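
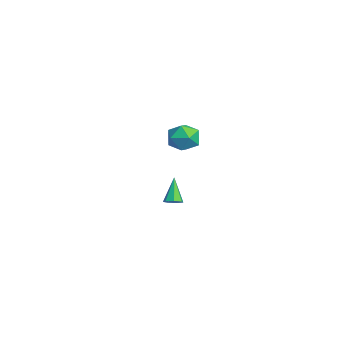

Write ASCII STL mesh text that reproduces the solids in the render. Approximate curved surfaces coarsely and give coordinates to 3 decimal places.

solid 
facet normal 0.537 -0.143 -0.831
outer loop
vertex -1.446 2.355 -3.349
vertex -1.892 2.413 -3.647
vertex -1.543 2.793 -3.487
endloop
endfacet
facet normal 0.630 0.357 0.690
outer loop
vertex -1.446 2.355 -3.349
vertex -1.543 2.793 -3.487
vertex -2.768 2.647 -2.293
endloop
endfacet
facet normal 0.537 -0.144 -0.831
outer loop
vertex -1.543 2.793 -3.487
vertex -1.892 2.413 -3.647
vertex -1.903 2.944 -3.746
endloop
endfacet
facet normal 0.179 0.938 0.298
outer loop
vertex -1.543 2.793 -3.487
vertex -1.903 2.944 -3.746
vertex -2.768 2.647 -2.293
endloop
endfacet
facet normal 0.539 -0.144 -0.830
outer loop
vertex -1.903 2.944 -3.746
vertex -1.892 2.413 -3.647
vertex -2.254 2.696 -3.931
endloop
endfacet
facet normal -0.522 0.842 -0.139
outer loop
vertex -1.903 2.944 -3.746
vertex -2.254 2.696 -3.931
vertex -2.768 2.647 -2.293
endloop
endfacet
facet normal 0.538 -0.144 -0.830
outer loop
vertex -2.254 2.696 -3.931
vertex -1.892 2.413 -3.647
vertex -2.333 2.235 -3.902
endloop
endfacet
facet normal -0.945 0.144 -0.292
outer loop
vertex -2.254 2.696 -3.931
vertex -2.333 2.235 -3.902
vertex -2.768 2.647 -2.293
endloop
endfacet
facet normal 0.538 -0.143 -0.831
outer loop
vertex -2.333 2.235 -3.902
vertex -1.892 2.413 -3.647
vertex -2.08 1.908 -3.682
endloop
endfacet
facet normal -0.774 -0.631 -0.048
outer loop
vertex -2.333 2.235 -3.902
vertex -2.08 1.908 -3.682
vertex -2.768 2.647 -2.293
endloop
endfacet
facet normal 0.539 -0.143 -0.830
outer loop
vertex -2.08 1.908 -3.682
vertex -1.892 2.413 -3.647
vertex -1.685 1.962 -3.435
endloop
endfacet
facet normal -0.135 -0.901 0.413
outer loop
vertex -2.08 1.908 -3.682
vertex -1.685 1.962 -3.435
vertex -2.768 2.647 -2.293
endloop
endfacet
facet normal 0.537 -0.144 -0.831
outer loop
vertex -1.685 1.962 -3.435
vertex -1.892 2.413 -3.647
vertex -1.446 2.355 -3.349
endloop
endfacet
facet normal 0.490 -0.460 0.741
outer loop
vertex -1.685 1.962 -3.435
vertex -1.446 2.355 -3.349
vertex -2.768 2.647 -2.293
endloop
endfacet
facet normal -0.493 -0.257 0.831
outer loop
vertex 2.891 2.019 4.098
vertex 3.065 1.127 3.925
vertex 3.659 1.624 4.431
endloop
endfacet
facet normal -0.193 0.386 0.902
outer loop
vertex 2.891 2.019 4.098
vertex 3.659 1.624 4.431
vertex 3.695 2.477 4.074
endloop
endfacet
facet normal -0.448 0.807 0.385
outer loop
vertex 2.891 2.019 4.098
vertex 3.695 2.477 4.074
vertex 3.124 2.507 3.346
endloop
endfacet
facet normal -0.906 0.424 -0.006
outer loop
vertex 2.891 2.019 4.098
vertex 3.124 2.507 3.346
vertex 2.734 1.672 3.254
endloop
endfacet
facet normal -0.934 -0.235 0.270
outer loop
vertex 2.891 2.019 4.098
vertex 2.734 1.672 3.254
vertex 3.065 1.127 3.925
endloop
endfacet
facet normal 0.509 0.314 0.801
outer loop
vertex 3.695 2.477 4.074
vertex 3.659 1.624 4.431
vertex 4.366 1.868 3.886
endloop
endfacet
facet normal 0.024 -0.727 0.686
outer loop
vertex 3.659 1.624 4.431
vertex 3.065 1.127 3.925
vertex 3.976 1.033 3.794
endloop
endfacet
facet normal -0.689 -0.691 -0.221
outer loop
vertex 3.065 1.127 3.925
vertex 2.734 1.672 3.254
vertex 3.405 1.063 3.066
endloop
endfacet
facet normal -0.644 0.374 -0.668
outer loop
vertex 2.734 1.672 3.254
vertex 3.124 2.507 3.346
vertex 3.441 1.916 2.709
endloop
endfacet
facet normal 0.098 0.995 -0.036
outer loop
vertex 3.124 2.507 3.346
vertex 3.695 2.477 4.074
vertex 4.035 2.413 3.215
endloop
endfacet
facet normal 0.906 -0.424 0.006
outer loop
vertex 4.209 1.521 3.042
vertex 4.366 1.868 3.886
vertex 3.976 1.033 3.794
endloop
endfacet
facet normal 0.448 -0.807 -0.385
outer loop
vertex 4.209 1.521 3.042
vertex 3.976 1.033 3.794
vertex 3.405 1.063 3.066
endloop
endfacet
facet normal 0.193 -0.386 -0.902
outer loop
vertex 4.209 1.521 3.042
vertex 3.405 1.063 3.066
vertex 3.441 1.916 2.709
endloop
endfacet
facet normal 0.493 0.257 -0.831
outer loop
vertex 4.209 1.521 3.042
vertex 3.441 1.916 2.709
vertex 4.035 2.413 3.215
endloop
endfacet
facet normal 0.934 0.235 -0.270
outer loop
vertex 4.209 1.521 3.042
vertex 4.035 2.413 3.215
vertex 4.366 1.868 3.886
endloop
endfacet
facet normal 0.644 -0.374 0.668
outer loop
vertex 3.976 1.033 3.794
vertex 4.366 1.868 3.886
vertex 3.659 1.624 4.431
endloop
endfacet
facet normal -0.098 -0.995 0.036
outer loop
vertex 3.405 1.063 3.066
vertex 3.976 1.033 3.794
vertex 3.065 1.127 3.925
endloop
endfacet
facet normal -0.509 -0.314 -0.801
outer loop
vertex 3.441 1.916 2.709
vertex 3.405 1.063 3.066
vertex 2.734 1.672 3.254
endloop
endfacet
facet normal -0.024 0.727 -0.686
outer loop
vertex 4.035 2.413 3.215
vertex 3.441 1.916 2.709
vertex 3.124 2.507 3.346
endloop
endfacet
facet normal 0.689 0.691 0.221
outer loop
vertex 4.366 1.868 3.886
vertex 4.035 2.413 3.215
vertex 3.695 2.477 4.074
endloop
endfacet

endsolid


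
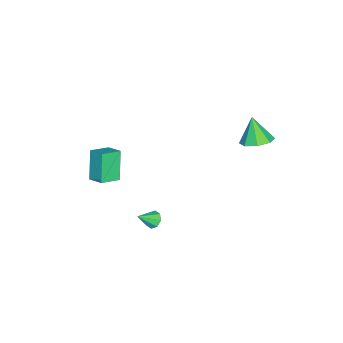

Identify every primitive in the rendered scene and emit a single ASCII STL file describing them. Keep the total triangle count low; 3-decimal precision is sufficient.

solid 
facet normal -0.567 0.510 -0.647
outer loop
vertex 3.464 -0.94 -0.946
vertex 3.279 -0.642 -0.549
vertex 3.689 -0.609 -0.882
endloop
endfacet
facet normal 0.781 -0.446 -0.438
outer loop
vertex 3.464 -0.94 -0.946
vertex 3.689 -0.609 -0.882
vertex 3.941 -1.238 0.209
endloop
endfacet
facet normal -0.567 0.510 -0.647
outer loop
vertex 3.689 -0.609 -0.882
vertex 3.279 -0.642 -0.549
vertex 3.674 -0.297 -0.623
endloop
endfacet
facet normal 0.978 0.159 -0.134
outer loop
vertex 3.689 -0.609 -0.882
vertex 3.674 -0.297 -0.623
vertex 3.941 -1.238 0.209
endloop
endfacet
facet normal -0.566 0.508 -0.650
outer loop
vertex 3.674 -0.297 -0.623
vertex 3.279 -0.642 -0.549
vertex 3.426 -0.187 -0.321
endloop
endfacet
facet normal 0.730 0.557 0.396
outer loop
vertex 3.674 -0.297 -0.623
vertex 3.426 -0.187 -0.321
vertex 3.941 -1.238 0.209
endloop
endfacet
facet normal -0.568 0.508 -0.647
outer loop
vertex 3.426 -0.187 -0.321
vertex 3.279 -0.642 -0.549
vertex 3.093 -0.344 -0.152
endloop
endfacet
facet normal 0.184 0.513 0.839
outer loop
vertex 3.426 -0.187 -0.321
vertex 3.093 -0.344 -0.152
vertex 3.941 -1.238 0.209
endloop
endfacet
facet normal -0.567 0.509 -0.648
outer loop
vertex 3.093 -0.344 -0.152
vertex 3.279 -0.642 -0.549
vertex 2.868 -0.676 -0.216
endloop
endfacet
facet normal -0.344 0.052 0.938
outer loop
vertex 3.093 -0.344 -0.152
vertex 2.868 -0.676 -0.216
vertex 3.941 -1.238 0.209
endloop
endfacet
facet normal -0.567 0.510 -0.647
outer loop
vertex 2.868 -0.676 -0.216
vertex 3.279 -0.642 -0.549
vertex 2.883 -0.988 -0.475
endloop
endfacet
facet normal -0.541 -0.553 0.634
outer loop
vertex 2.868 -0.676 -0.216
vertex 2.883 -0.988 -0.475
vertex 3.941 -1.238 0.209
endloop
endfacet
facet normal -0.566 0.509 -0.648
outer loop
vertex 2.883 -0.988 -0.475
vertex 3.279 -0.642 -0.549
vertex 3.131 -1.097 -0.777
endloop
endfacet
facet normal -0.292 -0.951 0.104
outer loop
vertex 2.883 -0.988 -0.475
vertex 3.131 -1.097 -0.777
vertex 3.941 -1.238 0.209
endloop
endfacet
facet normal -0.568 0.509 -0.647
outer loop
vertex 3.131 -1.097 -0.777
vertex 3.279 -0.642 -0.549
vertex 3.464 -0.94 -0.946
endloop
endfacet
facet normal 0.255 -0.906 -0.339
outer loop
vertex 3.131 -1.097 -0.777
vertex 3.464 -0.94 -0.946
vertex 3.941 -1.238 0.209
endloop
endfacet
facet normal 0.355 0.300 -0.886
outer loop
vertex -2.134 2.493 1.346
vertex -2.947 2.93 1.168
vertex -2.136 3.175 1.576
endloop
endfacet
facet normal 0.640 -0.244 0.729
outer loop
vertex -2.134 2.493 1.346
vertex -2.136 3.175 1.576
vertex -3.493 2.47 2.532
endloop
endfacet
facet normal 0.356 0.298 -0.886
outer loop
vertex -2.136 3.175 1.576
vertex -2.947 2.93 1.168
vertex -2.613 3.714 1.566
endloop
endfacet
facet normal 0.399 0.369 0.839
outer loop
vertex -2.136 3.175 1.576
vertex -2.613 3.714 1.566
vertex -3.493 2.47 2.532
endloop
endfacet
facet normal 0.355 0.299 -0.886
outer loop
vertex -2.613 3.714 1.566
vertex -2.947 2.93 1.168
vertex -3.286 3.793 1.323
endloop
endfacet
facet normal -0.178 0.679 0.712
outer loop
vertex -2.613 3.714 1.566
vertex -3.286 3.793 1.323
vertex -3.493 2.47 2.532
endloop
endfacet
facet normal 0.354 0.298 -0.886
outer loop
vertex -3.286 3.793 1.323
vertex -2.947 2.93 1.168
vertex -3.76 3.367 0.99
endloop
endfacet
facet normal -0.752 0.505 0.424
outer loop
vertex -3.286 3.793 1.323
vertex -3.76 3.367 0.99
vertex -3.493 2.47 2.532
endloop
endfacet
facet normal 0.355 0.300 -0.885
outer loop
vertex -3.76 3.367 0.99
vertex -2.947 2.93 1.168
vertex -3.757 2.685 0.76
endloop
endfacet
facet normal -0.989 -0.052 0.141
outer loop
vertex -3.76 3.367 0.99
vertex -3.757 2.685 0.76
vertex -3.493 2.47 2.532
endloop
endfacet
facet normal 0.356 0.299 -0.886
outer loop
vertex -3.757 2.685 0.76
vertex -2.947 2.93 1.168
vertex -3.28 2.147 0.77
endloop
endfacet
facet normal -0.748 -0.663 0.031
outer loop
vertex -3.757 2.685 0.76
vertex -3.28 2.147 0.77
vertex -3.493 2.47 2.532
endloop
endfacet
facet normal 0.356 0.299 -0.886
outer loop
vertex -3.28 2.147 0.77
vertex -2.947 2.93 1.168
vertex -2.608 2.067 1.013
endloop
endfacet
facet normal -0.173 -0.972 0.157
outer loop
vertex -3.28 2.147 0.77
vertex -2.608 2.067 1.013
vertex -3.493 2.47 2.532
endloop
endfacet
facet normal 0.354 0.298 -0.886
outer loop
vertex -2.608 2.067 1.013
vertex -2.947 2.93 1.168
vertex -2.134 2.493 1.346
endloop
endfacet
facet normal 0.404 -0.798 0.447
outer loop
vertex -2.608 2.067 1.013
vertex -2.134 2.493 1.346
vertex -3.493 2.47 2.532
endloop
endfacet
facet normal -0.490 -0.136 0.861
outer loop
vertex 1.06 -4.746 1.799
vertex 1.495 -3.94 2.174
vertex 0.172 -4.081 1.398
endloop
endfacet
facet normal -0.439 -0.815 -0.378
outer loop
vertex 1.045 -3.84 -0.134
vertex 1.06 -4.746 1.799
vertex 0.172 -4.081 1.398
endloop
endfacet
facet normal -0.490 -0.136 0.861
outer loop
vertex 0.172 -4.081 1.398
vertex 1.495 -3.94 2.174
vertex 0.607 -3.274 1.773
endloop
endfacet
facet normal -0.753 0.564 -0.340
outer loop
vertex 0.607 -3.274 1.773
vertex 1.045 -3.84 -0.134
vertex 0.172 -4.081 1.398
endloop
endfacet
facet normal 0.752 -0.564 0.340
outer loop
vertex 1.06 -4.746 1.799
vertex 2.368 -3.699 0.642
vertex 1.495 -3.94 2.174
endloop
endfacet
facet normal -0.440 -0.814 -0.378
outer loop
vertex 1.933 -4.506 0.267
vertex 1.06 -4.746 1.799
vertex 1.045 -3.84 -0.134
endloop
endfacet
facet normal 0.752 -0.564 0.340
outer loop
vertex 1.933 -4.506 0.267
vertex 2.368 -3.699 0.642
vertex 1.06 -4.746 1.799
endloop
endfacet
facet normal 0.440 0.814 0.379
outer loop
vertex 1.495 -3.94 2.174
vertex 2.368 -3.699 0.642
vertex 0.607 -3.274 1.773
endloop
endfacet
facet normal -0.752 0.564 -0.340
outer loop
vertex 1.48 -3.034 0.241
vertex 1.045 -3.84 -0.134
vertex 0.607 -3.274 1.773
endloop
endfacet
facet normal 0.439 0.815 0.378
outer loop
vertex 0.607 -3.274 1.773
vertex 2.368 -3.699 0.642
vertex 1.48 -3.034 0.241
endloop
endfacet
facet normal 0.491 0.136 -0.861
outer loop
vertex 1.48 -3.034 0.241
vertex 1.933 -4.506 0.267
vertex 1.045 -3.84 -0.134
endloop
endfacet
facet normal 0.490 0.136 -0.861
outer loop
vertex 2.368 -3.699 0.642
vertex 1.933 -4.506 0.267
vertex 1.48 -3.034 0.241
endloop
endfacet

endsolid


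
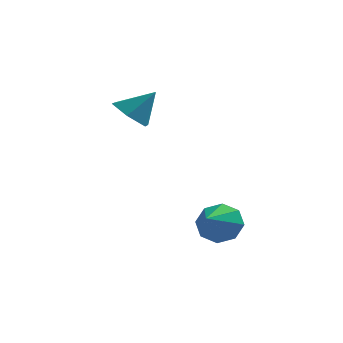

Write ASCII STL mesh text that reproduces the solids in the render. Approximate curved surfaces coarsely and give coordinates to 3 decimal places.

solid 
facet normal 0.175 0.866 -0.469
outer loop
vertex 0.339 1.003 -1.403
vertex -0.217 0.84 -1.911
vertex -0.188 1.202 -1.232
endloop
endfacet
facet normal 0.287 -0.060 0.956
outer loop
vertex 0.339 1.003 -1.403
vertex -0.188 1.202 -1.232
vertex -0.463 -0.38 -1.249
endloop
endfacet
facet normal 0.176 0.866 -0.469
outer loop
vertex -0.188 1.202 -1.232
vertex -0.217 0.84 -1.911
vertex -0.732 1.19 -1.458
endloop
endfacet
facet normal -0.384 0.057 0.922
outer loop
vertex -0.188 1.202 -1.232
vertex -0.732 1.19 -1.458
vertex -0.463 -0.38 -1.249
endloop
endfacet
facet normal 0.175 0.865 -0.470
outer loop
vertex -0.732 1.19 -1.458
vertex -0.217 0.84 -1.911
vertex -0.974 0.972 -1.95
endloop
endfacet
facet normal -0.878 -0.088 0.471
outer loop
vertex -0.732 1.19 -1.458
vertex -0.974 0.972 -1.95
vertex -0.463 -0.38 -1.249
endloop
endfacet
facet normal 0.175 0.865 -0.470
outer loop
vertex -0.974 0.972 -1.95
vertex -0.217 0.84 -1.911
vertex -0.772 0.677 -2.418
endloop
endfacet
facet normal -0.903 -0.409 -0.132
outer loop
vertex -0.974 0.972 -1.95
vertex -0.772 0.677 -2.418
vertex -0.463 -0.38 -1.249
endloop
endfacet
facet normal 0.174 0.866 -0.469
outer loop
vertex -0.772 0.677 -2.418
vertex -0.217 0.84 -1.911
vertex -0.245 0.478 -2.59
endloop
endfacet
facet normal -0.446 -0.719 -0.533
outer loop
vertex -0.772 0.677 -2.418
vertex -0.245 0.478 -2.59
vertex -0.463 -0.38 -1.249
endloop
endfacet
facet normal 0.175 0.866 -0.469
outer loop
vertex -0.245 0.478 -2.59
vertex -0.217 0.84 -1.911
vertex 0.299 0.491 -2.363
endloop
endfacet
facet normal 0.228 -0.837 -0.498
outer loop
vertex -0.245 0.478 -2.59
vertex 0.299 0.491 -2.363
vertex -0.463 -0.38 -1.249
endloop
endfacet
facet normal 0.175 0.866 -0.469
outer loop
vertex 0.299 0.491 -2.363
vertex -0.217 0.84 -1.911
vertex 0.541 0.708 -1.872
endloop
endfacet
facet normal 0.720 -0.692 -0.049
outer loop
vertex 0.299 0.491 -2.363
vertex 0.541 0.708 -1.872
vertex -0.463 -0.38 -1.249
endloop
endfacet
facet normal 0.175 0.866 -0.469
outer loop
vertex 0.541 0.708 -1.872
vertex -0.217 0.84 -1.911
vertex 0.339 1.003 -1.403
endloop
endfacet
facet normal 0.745 -0.371 0.554
outer loop
vertex 0.541 0.708 -1.872
vertex 0.339 1.003 -1.403
vertex -0.463 -0.38 -1.249
endloop
endfacet
facet normal -0.632 -0.213 -0.745
outer loop
vertex -2.883 3.708 1.08
vertex -3.396 3.39 1.606
vertex -3.441 4.168 1.422
endloop
endfacet
facet normal 0.606 0.792 -0.077
outer loop
vertex -2.883 3.708 1.08
vertex -3.441 4.168 1.422
vertex -2.624 3.65 2.514
endloop
endfacet
facet normal -0.632 -0.213 -0.745
outer loop
vertex -3.441 4.168 1.422
vertex -3.396 3.39 1.606
vertex -3.954 3.85 1.948
endloop
endfacet
facet normal -0.067 0.881 0.468
outer loop
vertex -3.441 4.168 1.422
vertex -3.954 3.85 1.948
vertex -2.624 3.65 2.514
endloop
endfacet
facet normal -0.632 -0.213 -0.745
outer loop
vertex -3.954 3.85 1.948
vertex -3.396 3.39 1.606
vertex -3.908 3.072 2.131
endloop
endfacet
facet normal -0.359 0.193 0.913
outer loop
vertex -3.954 3.85 1.948
vertex -3.908 3.072 2.131
vertex -2.624 3.65 2.514
endloop
endfacet
facet normal -0.632 -0.213 -0.745
outer loop
vertex -3.908 3.072 2.131
vertex -3.396 3.39 1.606
vertex -3.35 2.613 1.789
endloop
endfacet
facet normal 0.020 -0.582 0.813
outer loop
vertex -3.908 3.072 2.131
vertex -3.35 2.613 1.789
vertex -2.624 3.65 2.514
endloop
endfacet
facet normal -0.633 -0.213 -0.745
outer loop
vertex -3.35 2.613 1.789
vertex -3.396 3.39 1.606
vertex -2.838 2.931 1.263
endloop
endfacet
facet normal 0.692 -0.671 0.267
outer loop
vertex -3.35 2.613 1.789
vertex -2.838 2.931 1.263
vertex -2.624 3.65 2.514
endloop
endfacet
facet normal -0.632 -0.212 -0.745
outer loop
vertex -2.838 2.931 1.263
vertex -3.396 3.39 1.606
vertex -2.883 3.708 1.08
endloop
endfacet
facet normal 0.984 0.015 -0.177
outer loop
vertex -2.838 2.931 1.263
vertex -2.883 3.708 1.08
vertex -2.624 3.65 2.514
endloop
endfacet

endsolid


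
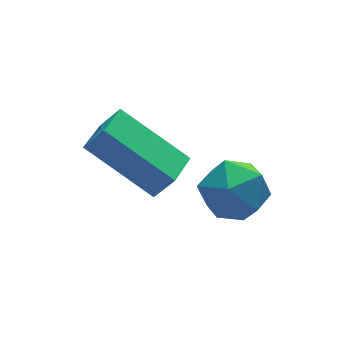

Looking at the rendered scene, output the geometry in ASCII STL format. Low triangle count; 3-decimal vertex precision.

solid 
facet normal -0.545 0.636 0.547
outer loop
vertex 1.522 -0.857 1.825
vertex 2.256 -0.142 1.725
vertex 1.111 -0.544 1.052
endloop
endfacet
facet normal -0.713 -0.694 0.098
outer loop
vertex 2.304 -1.938 -0.145
vertex 1.522 -0.857 1.825
vertex 1.111 -0.544 1.052
endloop
endfacet
facet normal -0.544 0.637 0.546
outer loop
vertex 1.111 -0.544 1.052
vertex 2.256 -0.142 1.725
vertex 1.846 0.171 0.951
endloop
endfacet
facet normal -0.442 0.336 -0.832
outer loop
vertex 1.846 0.171 0.951
vertex 2.304 -1.938 -0.145
vertex 1.111 -0.544 1.052
endloop
endfacet
facet normal 0.441 -0.337 0.832
outer loop
vertex 1.522 -0.857 1.825
vertex 3.449 -1.536 0.528
vertex 2.256 -0.142 1.725
endloop
endfacet
facet normal -0.714 -0.694 0.097
outer loop
vertex 2.714 -2.251 0.629
vertex 1.522 -0.857 1.825
vertex 2.304 -1.938 -0.145
endloop
endfacet
facet normal 0.441 -0.336 0.832
outer loop
vertex 2.714 -2.251 0.629
vertex 3.449 -1.536 0.528
vertex 1.522 -0.857 1.825
endloop
endfacet
facet normal 0.713 0.694 -0.097
outer loop
vertex 2.256 -0.142 1.725
vertex 3.449 -1.536 0.528
vertex 1.846 0.171 0.951
endloop
endfacet
facet normal -0.441 0.337 -0.832
outer loop
vertex 3.038 -1.223 -0.245
vertex 2.304 -1.938 -0.145
vertex 1.846 0.171 0.951
endloop
endfacet
facet normal 0.713 0.694 -0.098
outer loop
vertex 1.846 0.171 0.951
vertex 3.449 -1.536 0.528
vertex 3.038 -1.223 -0.245
endloop
endfacet
facet normal 0.545 -0.636 -0.546
outer loop
vertex 3.038 -1.223 -0.245
vertex 2.714 -2.251 0.629
vertex 2.304 -1.938 -0.145
endloop
endfacet
facet normal 0.544 -0.636 -0.547
outer loop
vertex 3.449 -1.536 0.528
vertex 2.714 -2.251 0.629
vertex 3.038 -1.223 -0.245
endloop
endfacet
facet normal -0.471 0.737 0.485
outer loop
vertex 3.804 -1.972 0.286
vertex 3.116 -2.593 0.562
vertex 3.897 -2.459 1.116
endloop
endfacet
facet normal 0.233 0.850 0.473
outer loop
vertex 3.804 -1.972 0.286
vertex 3.897 -2.459 1.116
vertex 4.661 -2.345 0.534
endloop
endfacet
facet normal 0.441 0.873 -0.210
outer loop
vertex 3.804 -1.972 0.286
vertex 4.661 -2.345 0.534
vertex 4.352 -2.409 -0.38
endloop
endfacet
facet normal -0.135 0.774 -0.619
outer loop
vertex 3.804 -1.972 0.286
vertex 4.352 -2.409 -0.38
vertex 3.397 -2.562 -0.363
endloop
endfacet
facet normal -0.699 0.690 -0.189
outer loop
vertex 3.804 -1.972 0.286
vertex 3.397 -2.562 -0.363
vertex 3.116 -2.593 0.562
endloop
endfacet
facet normal 0.552 0.291 0.782
outer loop
vertex 4.661 -2.345 0.534
vertex 3.897 -2.459 1.116
vertex 4.503 -3.198 0.963
endloop
endfacet
facet normal -0.587 0.108 0.802
outer loop
vertex 3.897 -2.459 1.116
vertex 3.116 -2.593 0.562
vertex 3.548 -3.351 0.98
endloop
endfacet
facet normal -0.957 0.032 -0.290
outer loop
vertex 3.116 -2.593 0.562
vertex 3.397 -2.562 -0.363
vertex 3.239 -3.415 0.066
endloop
endfacet
facet normal -0.044 0.168 -0.985
outer loop
vertex 3.397 -2.562 -0.363
vertex 4.352 -2.409 -0.38
vertex 4.003 -3.301 -0.516
endloop
endfacet
facet normal 0.888 0.328 -0.323
outer loop
vertex 4.352 -2.409 -0.38
vertex 4.661 -2.345 0.534
vertex 4.784 -3.167 0.038
endloop
endfacet
facet normal 0.135 -0.774 0.619
outer loop
vertex 4.096 -3.788 0.314
vertex 4.503 -3.198 0.963
vertex 3.548 -3.351 0.98
endloop
endfacet
facet normal -0.441 -0.873 0.210
outer loop
vertex 4.096 -3.788 0.314
vertex 3.548 -3.351 0.98
vertex 3.239 -3.415 0.066
endloop
endfacet
facet normal -0.233 -0.850 -0.473
outer loop
vertex 4.096 -3.788 0.314
vertex 3.239 -3.415 0.066
vertex 4.003 -3.301 -0.516
endloop
endfacet
facet normal 0.471 -0.737 -0.485
outer loop
vertex 4.096 -3.788 0.314
vertex 4.003 -3.301 -0.516
vertex 4.784 -3.167 0.038
endloop
endfacet
facet normal 0.699 -0.690 0.189
outer loop
vertex 4.096 -3.788 0.314
vertex 4.784 -3.167 0.038
vertex 4.503 -3.198 0.963
endloop
endfacet
facet normal 0.044 -0.168 0.985
outer loop
vertex 3.548 -3.351 0.98
vertex 4.503 -3.198 0.963
vertex 3.897 -2.459 1.116
endloop
endfacet
facet normal -0.888 -0.328 0.323
outer loop
vertex 3.239 -3.415 0.066
vertex 3.548 -3.351 0.98
vertex 3.116 -2.593 0.562
endloop
endfacet
facet normal -0.552 -0.291 -0.782
outer loop
vertex 4.003 -3.301 -0.516
vertex 3.239 -3.415 0.066
vertex 3.397 -2.562 -0.363
endloop
endfacet
facet normal 0.587 -0.108 -0.802
outer loop
vertex 4.784 -3.167 0.038
vertex 4.003 -3.301 -0.516
vertex 4.352 -2.409 -0.38
endloop
endfacet
facet normal 0.957 -0.032 0.290
outer loop
vertex 4.503 -3.198 0.963
vertex 4.784 -3.167 0.038
vertex 4.661 -2.345 0.534
endloop
endfacet

endsolid


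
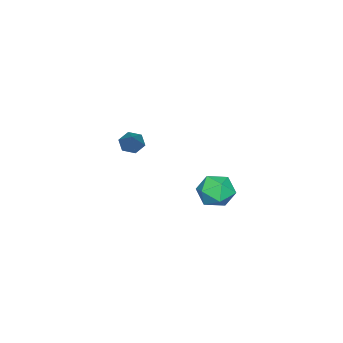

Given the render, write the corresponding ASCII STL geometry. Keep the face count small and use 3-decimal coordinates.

solid 
facet normal -0.673 -0.389 -0.629
outer loop
vertex 1.952 1.095 2.101
vertex 1.509 1.333 2.428
vertex 1.75 1.646 1.976
endloop
endfacet
facet normal 0.798 0.161 -0.580
outer loop
vertex 1.952 1.095 2.101
vertex 1.75 1.646 1.976
vertex 2.951 2.167 3.772
endloop
endfacet
facet normal -0.673 -0.389 -0.629
outer loop
vertex 1.75 1.646 1.976
vertex 1.509 1.333 2.428
vertex 1.307 1.884 2.303
endloop
endfacet
facet normal 0.195 0.900 -0.391
outer loop
vertex 1.75 1.646 1.976
vertex 1.307 1.884 2.303
vertex 2.951 2.167 3.772
endloop
endfacet
facet normal -0.674 -0.389 -0.628
outer loop
vertex 1.307 1.884 2.303
vertex 1.509 1.333 2.428
vertex 1.066 1.572 2.755
endloop
endfacet
facet normal -0.444 0.830 0.337
outer loop
vertex 1.307 1.884 2.303
vertex 1.066 1.572 2.755
vertex 2.951 2.167 3.772
endloop
endfacet
facet normal -0.674 -0.389 -0.628
outer loop
vertex 1.066 1.572 2.755
vertex 1.509 1.333 2.428
vertex 1.268 1.021 2.88
endloop
endfacet
facet normal -0.480 0.023 0.877
outer loop
vertex 1.066 1.572 2.755
vertex 1.268 1.021 2.88
vertex 2.951 2.167 3.772
endloop
endfacet
facet normal -0.674 -0.389 -0.628
outer loop
vertex 1.268 1.021 2.88
vertex 1.509 1.333 2.428
vertex 1.711 0.782 2.553
endloop
endfacet
facet normal 0.122 -0.715 0.688
outer loop
vertex 1.268 1.021 2.88
vertex 1.711 0.782 2.553
vertex 2.951 2.167 3.772
endloop
endfacet
facet normal -0.673 -0.389 -0.629
outer loop
vertex 1.711 0.782 2.553
vertex 1.509 1.333 2.428
vertex 1.952 1.095 2.101
endloop
endfacet
facet normal 0.762 -0.646 -0.041
outer loop
vertex 1.711 0.782 2.553
vertex 1.952 1.095 2.101
vertex 2.951 2.167 3.772
endloop
endfacet
facet normal -0.983 0.000 0.185
outer loop
vertex -4.101 3.355 -3.202
vertex -4.01 2.461 -2.719
vertex -3.912 3.333 -2.2
endloop
endfacet
facet normal -0.730 0.666 0.152
outer loop
vertex -4.101 3.355 -3.202
vertex -3.912 3.333 -2.2
vertex -3.425 4.003 -2.796
endloop
endfacet
facet normal -0.432 0.757 -0.490
outer loop
vertex -4.101 3.355 -3.202
vertex -3.425 4.003 -2.796
vertex -3.222 3.544 -3.684
endloop
endfacet
facet normal -0.500 0.148 -0.853
outer loop
vertex -4.101 3.355 -3.202
vertex -3.222 3.544 -3.684
vertex -3.584 2.591 -3.637
endloop
endfacet
facet normal -0.841 -0.321 -0.436
outer loop
vertex -4.101 3.355 -3.202
vertex -3.584 2.591 -3.637
vertex -4.01 2.461 -2.719
endloop
endfacet
facet normal -0.218 0.732 0.645
outer loop
vertex -3.425 4.003 -2.796
vertex -3.912 3.333 -2.2
vertex -2.916 3.509 -2.063
endloop
endfacet
facet normal -0.626 -0.346 0.699
outer loop
vertex -3.912 3.333 -2.2
vertex -4.01 2.461 -2.719
vertex -3.278 2.556 -2.016
endloop
endfacet
facet normal -0.397 -0.865 -0.307
outer loop
vertex -4.01 2.461 -2.719
vertex -3.584 2.591 -3.637
vertex -3.075 2.097 -2.904
endloop
endfacet
facet normal 0.154 -0.107 -0.982
outer loop
vertex -3.584 2.591 -3.637
vertex -3.222 3.544 -3.684
vertex -2.588 2.767 -3.5
endloop
endfacet
facet normal 0.265 0.880 -0.394
outer loop
vertex -3.222 3.544 -3.684
vertex -3.425 4.003 -2.796
vertex -2.49 3.639 -2.981
endloop
endfacet
facet normal 0.500 -0.148 0.853
outer loop
vertex -2.399 2.745 -2.498
vertex -2.916 3.509 -2.063
vertex -3.278 2.556 -2.016
endloop
endfacet
facet normal 0.432 -0.757 0.490
outer loop
vertex -2.399 2.745 -2.498
vertex -3.278 2.556 -2.016
vertex -3.075 2.097 -2.904
endloop
endfacet
facet normal 0.730 -0.666 -0.152
outer loop
vertex -2.399 2.745 -2.498
vertex -3.075 2.097 -2.904
vertex -2.588 2.767 -3.5
endloop
endfacet
facet normal 0.983 -0.000 -0.185
outer loop
vertex -2.399 2.745 -2.498
vertex -2.588 2.767 -3.5
vertex -2.49 3.639 -2.981
endloop
endfacet
facet normal 0.841 0.321 0.436
outer loop
vertex -2.399 2.745 -2.498
vertex -2.49 3.639 -2.981
vertex -2.916 3.509 -2.063
endloop
endfacet
facet normal -0.154 0.107 0.982
outer loop
vertex -3.278 2.556 -2.016
vertex -2.916 3.509 -2.063
vertex -3.912 3.333 -2.2
endloop
endfacet
facet normal -0.265 -0.880 0.394
outer loop
vertex -3.075 2.097 -2.904
vertex -3.278 2.556 -2.016
vertex -4.01 2.461 -2.719
endloop
endfacet
facet normal 0.218 -0.732 -0.645
outer loop
vertex -2.588 2.767 -3.5
vertex -3.075 2.097 -2.904
vertex -3.584 2.591 -3.637
endloop
endfacet
facet normal 0.626 0.346 -0.699
outer loop
vertex -2.49 3.639 -2.981
vertex -2.588 2.767 -3.5
vertex -3.222 3.544 -3.684
endloop
endfacet
facet normal 0.397 0.865 0.307
outer loop
vertex -2.916 3.509 -2.063
vertex -2.49 3.639 -2.981
vertex -3.425 4.003 -2.796
endloop
endfacet

endsolid


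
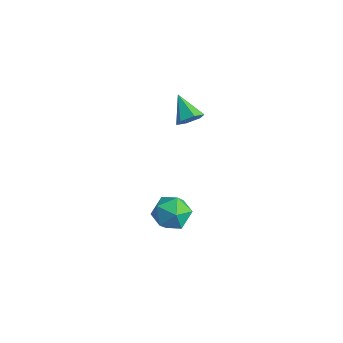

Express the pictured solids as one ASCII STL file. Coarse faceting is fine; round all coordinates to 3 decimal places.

solid 
facet normal 0.142 0.827 0.544
outer loop
vertex 0.928 3.563 -2.199
vertex 1.158 3.133 -1.605
vertex 1.67 3.383 -2.119
endloop
endfacet
facet normal 0.248 0.957 -0.149
outer loop
vertex 0.928 3.563 -2.199
vertex 1.67 3.383 -2.119
vertex 1.342 3.36 -2.813
endloop
endfacet
facet normal -0.353 0.791 -0.499
outer loop
vertex 0.928 3.563 -2.199
vertex 1.342 3.36 -2.813
vertex 0.626 3.095 -2.727
endloop
endfacet
facet normal -0.829 0.559 -0.021
outer loop
vertex 0.928 3.563 -2.199
vertex 0.626 3.095 -2.727
vertex 0.513 2.955 -1.981
endloop
endfacet
facet normal -0.524 0.581 0.623
outer loop
vertex 0.928 3.563 -2.199
vertex 0.513 2.955 -1.981
vertex 1.158 3.133 -1.605
endloop
endfacet
facet normal 0.764 0.522 -0.379
outer loop
vertex 1.342 3.36 -2.813
vertex 1.67 3.383 -2.119
vertex 1.827 2.805 -2.599
endloop
endfacet
facet normal 0.593 0.311 0.742
outer loop
vertex 1.67 3.383 -2.119
vertex 1.158 3.133 -1.605
vertex 1.714 2.665 -1.853
endloop
endfacet
facet normal -0.484 -0.087 0.871
outer loop
vertex 1.158 3.133 -1.605
vertex 0.513 2.955 -1.981
vertex 0.998 2.4 -1.767
endloop
endfacet
facet normal -0.977 -0.123 -0.171
outer loop
vertex 0.513 2.955 -1.981
vertex 0.626 3.095 -2.727
vertex 0.67 2.377 -2.461
endloop
endfacet
facet normal -0.208 0.254 -0.945
outer loop
vertex 0.626 3.095 -2.727
vertex 1.342 3.36 -2.813
vertex 1.182 2.627 -2.975
endloop
endfacet
facet normal 0.829 -0.559 0.021
outer loop
vertex 1.412 2.197 -2.381
vertex 1.827 2.805 -2.599
vertex 1.714 2.665 -1.853
endloop
endfacet
facet normal 0.353 -0.791 0.499
outer loop
vertex 1.412 2.197 -2.381
vertex 1.714 2.665 -1.853
vertex 0.998 2.4 -1.767
endloop
endfacet
facet normal -0.248 -0.957 0.149
outer loop
vertex 1.412 2.197 -2.381
vertex 0.998 2.4 -1.767
vertex 0.67 2.377 -2.461
endloop
endfacet
facet normal -0.142 -0.827 -0.544
outer loop
vertex 1.412 2.197 -2.381
vertex 0.67 2.377 -2.461
vertex 1.182 2.627 -2.975
endloop
endfacet
facet normal 0.524 -0.581 -0.623
outer loop
vertex 1.412 2.197 -2.381
vertex 1.182 2.627 -2.975
vertex 1.827 2.805 -2.599
endloop
endfacet
facet normal 0.977 0.123 0.171
outer loop
vertex 1.714 2.665 -1.853
vertex 1.827 2.805 -2.599
vertex 1.67 3.383 -2.119
endloop
endfacet
facet normal 0.208 -0.254 0.945
outer loop
vertex 0.998 2.4 -1.767
vertex 1.714 2.665 -1.853
vertex 1.158 3.133 -1.605
endloop
endfacet
facet normal -0.764 -0.522 0.379
outer loop
vertex 0.67 2.377 -2.461
vertex 0.998 2.4 -1.767
vertex 0.513 2.955 -1.981
endloop
endfacet
facet normal -0.593 -0.311 -0.742
outer loop
vertex 1.182 2.627 -2.975
vertex 0.67 2.377 -2.461
vertex 0.626 3.095 -2.727
endloop
endfacet
facet normal 0.484 0.087 -0.871
outer loop
vertex 1.827 2.805 -2.599
vertex 1.182 2.627 -2.975
vertex 1.342 3.36 -2.813
endloop
endfacet
facet normal 0.813 -0.145 -0.564
outer loop
vertex 1.157 3.834 2.413
vertex 0.873 3.881 1.992
vertex 1.091 4.293 2.2
endloop
endfacet
facet normal 0.222 0.437 0.872
outer loop
vertex 1.157 3.834 2.413
vertex 1.091 4.293 2.2
vertex -0.013 4.039 2.608
endloop
endfacet
facet normal 0.813 -0.145 -0.564
outer loop
vertex 1.091 4.293 2.2
vertex 0.873 3.881 1.992
vertex 0.807 4.34 1.779
endloop
endfacet
facet normal -0.146 0.967 0.207
outer loop
vertex 1.091 4.293 2.2
vertex 0.807 4.34 1.779
vertex -0.013 4.039 2.608
endloop
endfacet
facet normal 0.813 -0.145 -0.564
outer loop
vertex 0.807 4.34 1.779
vertex 0.873 3.881 1.992
vertex 0.589 3.928 1.571
endloop
endfacet
facet normal -0.673 0.585 -0.453
outer loop
vertex 0.807 4.34 1.779
vertex 0.589 3.928 1.571
vertex -0.013 4.039 2.608
endloop
endfacet
facet normal 0.812 -0.146 -0.564
outer loop
vertex 0.589 3.928 1.571
vertex 0.873 3.881 1.992
vertex 0.655 3.469 1.785
endloop
endfacet
facet normal -0.832 -0.328 -0.448
outer loop
vertex 0.589 3.928 1.571
vertex 0.655 3.469 1.785
vertex -0.013 4.039 2.608
endloop
endfacet
facet normal 0.813 -0.147 -0.564
outer loop
vertex 0.655 3.469 1.785
vertex 0.873 3.881 1.992
vertex 0.939 3.423 2.206
endloop
endfacet
facet normal -0.463 -0.859 0.219
outer loop
vertex 0.655 3.469 1.785
vertex 0.939 3.423 2.206
vertex -0.013 4.039 2.608
endloop
endfacet
facet normal 0.812 -0.147 -0.564
outer loop
vertex 0.939 3.423 2.206
vertex 0.873 3.881 1.992
vertex 1.157 3.834 2.413
endloop
endfacet
facet normal 0.063 -0.475 0.878
outer loop
vertex 0.939 3.423 2.206
vertex 1.157 3.834 2.413
vertex -0.013 4.039 2.608
endloop
endfacet

endsolid


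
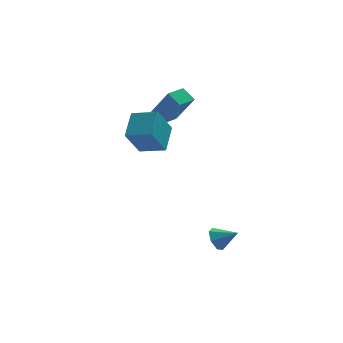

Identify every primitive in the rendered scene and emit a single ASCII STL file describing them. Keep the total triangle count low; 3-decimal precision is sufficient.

solid 
facet normal -0.821 0.290 -0.492
outer loop
vertex -0.416 -1.428 -3.967
vertex -0.792 -1.75 -3.53
vertex -0.583 -1.125 -3.51
endloop
endfacet
facet normal 0.822 0.564 -0.074
outer loop
vertex -0.416 -1.428 -3.967
vertex -0.583 -1.125 -3.51
vertex 0.112 -2.07 -2.99
endloop
endfacet
facet normal -0.821 0.290 -0.491
outer loop
vertex -0.583 -1.125 -3.51
vertex -0.792 -1.75 -3.53
vertex -0.906 -1.293 -3.069
endloop
endfacet
facet normal 0.460 0.663 0.590
outer loop
vertex -0.583 -1.125 -3.51
vertex -0.906 -1.293 -3.069
vertex 0.112 -2.07 -2.99
endloop
endfacet
facet normal -0.821 0.291 -0.492
outer loop
vertex -0.906 -1.293 -3.069
vertex -0.792 -1.75 -3.53
vertex -1.144 -1.805 -2.975
endloop
endfacet
facet normal 0.046 0.160 0.986
outer loop
vertex -0.906 -1.293 -3.069
vertex -1.144 -1.805 -2.975
vertex 0.112 -2.07 -2.99
endloop
endfacet
facet normal -0.821 0.289 -0.492
outer loop
vertex -1.144 -1.805 -2.975
vertex -0.792 -1.75 -3.53
vertex -1.116 -2.277 -3.299
endloop
endfacet
facet normal -0.110 -0.567 0.816
outer loop
vertex -1.144 -1.805 -2.975
vertex -1.116 -2.277 -3.299
vertex 0.112 -2.07 -2.99
endloop
endfacet
facet normal -0.821 0.290 -0.491
outer loop
vertex -1.116 -2.277 -3.299
vertex -0.792 -1.75 -3.53
vertex -0.844 -2.352 -3.798
endloop
endfacet
facet normal 0.112 -0.972 0.207
outer loop
vertex -1.116 -2.277 -3.299
vertex -0.844 -2.352 -3.798
vertex 0.112 -2.07 -2.99
endloop
endfacet
facet normal -0.821 0.290 -0.491
outer loop
vertex -0.844 -2.352 -3.798
vertex -0.792 -1.75 -3.53
vertex -0.533 -1.974 -4.095
endloop
endfacet
facet normal 0.543 -0.747 -0.382
outer loop
vertex -0.844 -2.352 -3.798
vertex -0.533 -1.974 -4.095
vertex 0.112 -2.07 -2.99
endloop
endfacet
facet normal -0.821 0.291 -0.492
outer loop
vertex -0.533 -1.974 -4.095
vertex -0.792 -1.75 -3.53
vertex -0.416 -1.428 -3.967
endloop
endfacet
facet normal 0.859 -0.065 -0.507
outer loop
vertex -0.533 -1.974 -4.095
vertex -0.416 -1.428 -3.967
vertex 0.112 -2.07 -2.99
endloop
endfacet
facet normal -0.393 0.393 -0.832
outer loop
vertex -3.142 3.584 1.862
vertex -2.369 4.262 1.817
vertex -2.686 3.032 1.386
endloop
endfacet
facet normal -0.751 -0.659 0.044
outer loop
vertex -1.931 2.278 2.983
vertex -3.142 3.584 1.862
vertex -2.686 3.032 1.386
endloop
endfacet
facet normal -0.392 0.393 -0.832
outer loop
vertex -2.686 3.032 1.386
vertex -2.369 4.262 1.817
vertex -1.912 3.71 1.341
endloop
endfacet
facet normal 0.530 -0.642 -0.554
outer loop
vertex -1.912 3.71 1.341
vertex -1.931 2.278 2.983
vertex -2.686 3.032 1.386
endloop
endfacet
facet normal -0.531 0.642 0.554
outer loop
vertex -3.142 3.584 1.862
vertex -1.614 3.508 3.414
vertex -2.369 4.262 1.817
endloop
endfacet
facet normal -0.751 -0.659 0.043
outer loop
vertex -2.388 2.83 3.459
vertex -3.142 3.584 1.862
vertex -1.931 2.278 2.983
endloop
endfacet
facet normal -0.530 0.642 0.554
outer loop
vertex -2.388 2.83 3.459
vertex -1.614 3.508 3.414
vertex -3.142 3.584 1.862
endloop
endfacet
facet normal 0.751 0.659 -0.044
outer loop
vertex -2.369 4.262 1.817
vertex -1.614 3.508 3.414
vertex -1.912 3.71 1.341
endloop
endfacet
facet normal 0.531 -0.642 -0.554
outer loop
vertex -1.158 2.956 2.938
vertex -1.931 2.278 2.983
vertex -1.912 3.71 1.341
endloop
endfacet
facet normal 0.751 0.658 -0.044
outer loop
vertex -1.912 3.71 1.341
vertex -1.614 3.508 3.414
vertex -1.158 2.956 2.938
endloop
endfacet
facet normal 0.393 -0.392 0.832
outer loop
vertex -1.158 2.956 2.938
vertex -2.388 2.83 3.459
vertex -1.931 2.278 2.983
endloop
endfacet
facet normal 0.393 -0.393 0.832
outer loop
vertex -1.614 3.508 3.414
vertex -2.388 2.83 3.459
vertex -1.158 2.956 2.938
endloop
endfacet
facet normal -0.864 0.441 -0.240
outer loop
vertex -4.216 1.356 3.052
vertex -3.515 1.975 1.668
vertex -4.628 0.139 2.299
endloop
endfacet
facet normal -0.420 -0.370 0.828
outer loop
vertex -3.505 -0.435 2.612
vertex -4.216 1.356 3.052
vertex -4.628 0.139 2.299
endloop
endfacet
facet normal -0.864 0.441 -0.241
outer loop
vertex -4.628 0.139 2.299
vertex -3.515 1.975 1.668
vertex -3.927 0.757 0.915
endloop
endfacet
facet normal -0.277 -0.817 -0.505
outer loop
vertex -3.927 0.757 0.915
vertex -3.505 -0.435 2.612
vertex -4.628 0.139 2.299
endloop
endfacet
facet normal 0.277 0.817 0.506
outer loop
vertex -4.216 1.356 3.052
vertex -2.392 1.401 1.981
vertex -3.515 1.975 1.668
endloop
endfacet
facet normal -0.420 -0.370 0.829
outer loop
vertex -3.093 0.783 3.365
vertex -4.216 1.356 3.052
vertex -3.505 -0.435 2.612
endloop
endfacet
facet normal 0.276 0.818 0.505
outer loop
vertex -3.093 0.783 3.365
vertex -2.392 1.401 1.981
vertex -4.216 1.356 3.052
endloop
endfacet
facet normal 0.420 0.370 -0.829
outer loop
vertex -3.515 1.975 1.668
vertex -2.392 1.401 1.981
vertex -3.927 0.757 0.915
endloop
endfacet
facet normal -0.276 -0.817 -0.505
outer loop
vertex -2.804 0.184 1.228
vertex -3.505 -0.435 2.612
vertex -3.927 0.757 0.915
endloop
endfacet
facet normal 0.420 0.370 -0.829
outer loop
vertex -3.927 0.757 0.915
vertex -2.392 1.401 1.981
vertex -2.804 0.184 1.228
endloop
endfacet
facet normal 0.865 -0.441 0.241
outer loop
vertex -2.804 0.184 1.228
vertex -3.093 0.783 3.365
vertex -3.505 -0.435 2.612
endloop
endfacet
facet normal 0.864 -0.442 0.241
outer loop
vertex -2.392 1.401 1.981
vertex -3.093 0.783 3.365
vertex -2.804 0.184 1.228
endloop
endfacet

endsolid


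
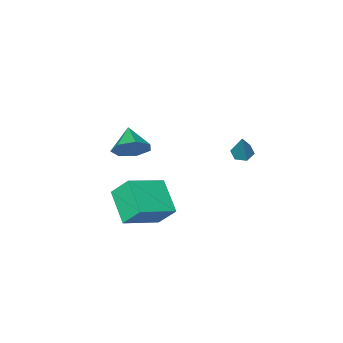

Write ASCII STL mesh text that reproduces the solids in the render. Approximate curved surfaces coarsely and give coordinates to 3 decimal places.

solid 
facet normal -0.924 0.025 -0.382
outer loop
vertex 2.02 -0.763 -3.646
vertex 1.581 0.051 -2.53
vertex 2.485 0.883 -4.663
endloop
endfacet
facet normal 0.303 -0.561 -0.770
outer loop
vertex 4.499 0.829 -3.83
vertex 2.02 -0.763 -3.646
vertex 2.485 0.883 -4.663
endloop
endfacet
facet normal -0.924 0.025 -0.382
outer loop
vertex 2.485 0.883 -4.663
vertex 1.581 0.051 -2.53
vertex 2.046 1.697 -3.546
endloop
endfacet
facet normal 0.234 0.827 -0.511
outer loop
vertex 2.046 1.697 -3.546
vertex 4.499 0.829 -3.83
vertex 2.485 0.883 -4.663
endloop
endfacet
facet normal -0.234 -0.827 0.511
outer loop
vertex 2.02 -0.763 -3.646
vertex 3.595 -0.003 -1.697
vertex 1.581 0.051 -2.53
endloop
endfacet
facet normal 0.303 -0.561 -0.770
outer loop
vertex 4.034 -0.817 -2.814
vertex 2.02 -0.763 -3.646
vertex 4.499 0.829 -3.83
endloop
endfacet
facet normal -0.233 -0.827 0.511
outer loop
vertex 4.034 -0.817 -2.814
vertex 3.595 -0.003 -1.697
vertex 2.02 -0.763 -3.646
endloop
endfacet
facet normal -0.303 0.561 0.770
outer loop
vertex 1.581 0.051 -2.53
vertex 3.595 -0.003 -1.697
vertex 2.046 1.697 -3.546
endloop
endfacet
facet normal 0.233 0.827 -0.511
outer loop
vertex 4.06 1.643 -2.714
vertex 4.499 0.829 -3.83
vertex 2.046 1.697 -3.546
endloop
endfacet
facet normal -0.303 0.561 0.770
outer loop
vertex 2.046 1.697 -3.546
vertex 3.595 -0.003 -1.697
vertex 4.06 1.643 -2.714
endloop
endfacet
facet normal 0.924 -0.025 0.382
outer loop
vertex 4.06 1.643 -2.714
vertex 4.034 -0.817 -2.814
vertex 4.499 0.829 -3.83
endloop
endfacet
facet normal 0.924 -0.025 0.382
outer loop
vertex 3.595 -0.003 -1.697
vertex 4.034 -0.817 -2.814
vertex 4.06 1.643 -2.714
endloop
endfacet
facet normal 0.406 0.769 -0.494
outer loop
vertex 3.083 -1.586 -0.294
vertex 2.302 -1.586 -0.936
vertex 2.403 -1.081 -0.067
endloop
endfacet
facet normal 0.192 -0.176 0.966
outer loop
vertex 3.083 -1.586 -0.294
vertex 2.403 -1.081 -0.067
vertex 1.718 -2.694 -0.224
endloop
endfacet
facet normal 0.406 0.769 -0.494
outer loop
vertex 2.403 -1.081 -0.067
vertex 2.302 -1.586 -0.936
vertex 1.648 -0.957 -0.494
endloop
endfacet
facet normal -0.474 0.117 0.873
outer loop
vertex 2.403 -1.081 -0.067
vertex 1.648 -0.957 -0.494
vertex 1.718 -2.694 -0.224
endloop
endfacet
facet normal 0.406 0.769 -0.494
outer loop
vertex 1.648 -0.957 -0.494
vertex 2.302 -1.586 -0.936
vertex 1.385 -1.306 -1.253
endloop
endfacet
facet normal -0.947 0.012 0.322
outer loop
vertex 1.648 -0.957 -0.494
vertex 1.385 -1.306 -1.253
vertex 1.718 -2.694 -0.224
endloop
endfacet
facet normal 0.406 0.769 -0.494
outer loop
vertex 1.385 -1.306 -1.253
vertex 2.302 -1.586 -0.936
vertex 1.813 -1.867 -1.774
endloop
endfacet
facet normal -0.870 -0.411 -0.272
outer loop
vertex 1.385 -1.306 -1.253
vertex 1.813 -1.867 -1.774
vertex 1.718 -2.694 -0.224
endloop
endfacet
facet normal 0.406 0.769 -0.495
outer loop
vertex 1.813 -1.867 -1.774
vertex 2.302 -1.586 -0.936
vertex 2.609 -2.216 -1.663
endloop
endfacet
facet normal -0.301 -0.834 -0.463
outer loop
vertex 1.813 -1.867 -1.774
vertex 2.609 -2.216 -1.663
vertex 1.718 -2.694 -0.224
endloop
endfacet
facet normal 0.406 0.769 -0.495
outer loop
vertex 2.609 -2.216 -1.663
vertex 2.302 -1.586 -0.936
vertex 3.174 -2.091 -1.005
endloop
endfacet
facet normal 0.331 -0.938 -0.106
outer loop
vertex 2.609 -2.216 -1.663
vertex 3.174 -2.091 -1.005
vertex 1.718 -2.694 -0.224
endloop
endfacet
facet normal 0.406 0.769 -0.494
outer loop
vertex 3.174 -2.091 -1.005
vertex 2.302 -1.586 -0.936
vertex 3.083 -1.586 -0.294
endloop
endfacet
facet normal 0.551 -0.645 0.529
outer loop
vertex 3.174 -2.091 -1.005
vertex 3.083 -1.586 -0.294
vertex 1.718 -2.694 -0.224
endloop
endfacet
facet normal -0.307 -0.364 -0.879
outer loop
vertex -2.486 0.309 -2.589
vertex -3.032 0.214 -2.359
vertex -2.904 0.739 -2.621
endloop
endfacet
facet normal 0.708 0.672 -0.217
outer loop
vertex -2.486 0.309 -2.589
vertex -2.904 0.739 -2.621
vertex -2.468 0.886 -0.741
endloop
endfacet
facet normal -0.307 -0.364 -0.879
outer loop
vertex -2.904 0.739 -2.621
vertex -3.032 0.214 -2.359
vertex -3.45 0.644 -2.391
endloop
endfacet
facet normal -0.185 0.982 -0.034
outer loop
vertex -2.904 0.739 -2.621
vertex -3.45 0.644 -2.391
vertex -2.468 0.886 -0.741
endloop
endfacet
facet normal -0.308 -0.364 -0.879
outer loop
vertex -3.45 0.644 -2.391
vertex -3.032 0.214 -2.359
vertex -3.578 0.12 -2.129
endloop
endfacet
facet normal -0.809 0.409 0.422
outer loop
vertex -3.45 0.644 -2.391
vertex -3.578 0.12 -2.129
vertex -2.468 0.886 -0.741
endloop
endfacet
facet normal -0.308 -0.364 -0.879
outer loop
vertex -3.578 0.12 -2.129
vertex -3.032 0.214 -2.359
vertex -3.16 -0.31 -2.097
endloop
endfacet
facet normal -0.541 -0.474 0.694
outer loop
vertex -3.578 0.12 -2.129
vertex -3.16 -0.31 -2.097
vertex -2.468 0.886 -0.741
endloop
endfacet
facet normal -0.305 -0.365 -0.879
outer loop
vertex -3.16 -0.31 -2.097
vertex -3.032 0.214 -2.359
vertex -2.614 -0.215 -2.326
endloop
endfacet
facet normal 0.351 -0.784 0.512
outer loop
vertex -3.16 -0.31 -2.097
vertex -2.614 -0.215 -2.326
vertex -2.468 0.886 -0.741
endloop
endfacet
facet normal -0.306 -0.366 -0.879
outer loop
vertex -2.614 -0.215 -2.326
vertex -3.032 0.214 -2.359
vertex -2.486 0.309 -2.589
endloop
endfacet
facet normal 0.976 -0.210 0.056
outer loop
vertex -2.614 -0.215 -2.326
vertex -2.486 0.309 -2.589
vertex -2.468 0.886 -0.741
endloop
endfacet

endsolid


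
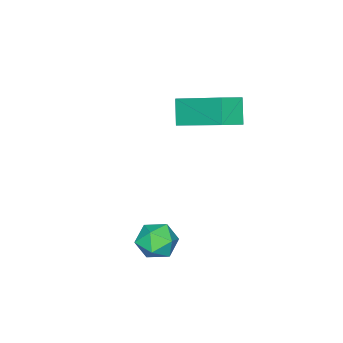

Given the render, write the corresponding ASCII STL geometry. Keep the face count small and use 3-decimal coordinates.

solid 
facet normal -0.460 -0.358 0.813
outer loop
vertex -2.266 -3.001 1.207
vertex -2.116 -1.089 2.134
vertex -3.116 -2.754 0.835
endloop
endfacet
facet normal -0.070 -0.898 -0.435
outer loop
vertex -2.624 -2.371 -0.034
vertex -2.266 -3.001 1.207
vertex -3.116 -2.754 0.835
endloop
endfacet
facet normal -0.459 -0.359 0.813
outer loop
vertex -3.116 -2.754 0.835
vertex -2.116 -1.089 2.134
vertex -2.966 -0.842 1.763
endloop
endfacet
facet normal -0.885 0.258 -0.388
outer loop
vertex -2.966 -0.842 1.763
vertex -2.624 -2.371 -0.034
vertex -3.116 -2.754 0.835
endloop
endfacet
facet normal 0.885 -0.257 0.388
outer loop
vertex -2.266 -3.001 1.207
vertex -1.624 -0.706 1.265
vertex -2.116 -1.089 2.134
endloop
endfacet
facet normal -0.071 -0.898 -0.435
outer loop
vertex -1.774 -2.618 0.337
vertex -2.266 -3.001 1.207
vertex -2.624 -2.371 -0.034
endloop
endfacet
facet normal 0.885 -0.257 0.387
outer loop
vertex -1.774 -2.618 0.337
vertex -1.624 -0.706 1.265
vertex -2.266 -3.001 1.207
endloop
endfacet
facet normal 0.071 0.897 0.436
outer loop
vertex -2.116 -1.089 2.134
vertex -1.624 -0.706 1.265
vertex -2.966 -0.842 1.763
endloop
endfacet
facet normal -0.885 0.257 -0.387
outer loop
vertex -2.474 -0.459 0.893
vertex -2.624 -2.371 -0.034
vertex -2.966 -0.842 1.763
endloop
endfacet
facet normal 0.070 0.898 0.435
outer loop
vertex -2.966 -0.842 1.763
vertex -1.624 -0.706 1.265
vertex -2.474 -0.459 0.893
endloop
endfacet
facet normal 0.459 0.358 -0.813
outer loop
vertex -2.474 -0.459 0.893
vertex -1.774 -2.618 0.337
vertex -2.624 -2.371 -0.034
endloop
endfacet
facet normal 0.460 0.358 -0.813
outer loop
vertex -1.624 -0.706 1.265
vertex -1.774 -2.618 0.337
vertex -2.474 -0.459 0.893
endloop
endfacet
facet normal -0.522 0.694 0.495
outer loop
vertex 1.017 -0.474 -2.507
vertex 1.162 -0.83 -1.855
vertex 1.634 -0.295 -2.107
endloop
endfacet
facet normal -0.223 0.971 -0.090
outer loop
vertex 1.017 -0.474 -2.507
vertex 1.634 -0.295 -2.107
vertex 1.676 -0.355 -2.86
endloop
endfacet
facet normal -0.459 0.602 -0.653
outer loop
vertex 1.017 -0.474 -2.507
vertex 1.676 -0.355 -2.86
vertex 1.23 -0.928 -3.075
endloop
endfacet
facet normal -0.904 0.097 -0.416
outer loop
vertex 1.017 -0.474 -2.507
vertex 1.23 -0.928 -3.075
vertex 0.912 -1.222 -2.453
endloop
endfacet
facet normal -0.943 0.154 0.294
outer loop
vertex 1.017 -0.474 -2.507
vertex 0.912 -1.222 -2.453
vertex 1.162 -0.83 -1.855
endloop
endfacet
facet normal 0.482 0.875 -0.043
outer loop
vertex 1.676 -0.355 -2.86
vertex 1.634 -0.295 -2.107
vertex 2.228 -0.638 -2.427
endloop
endfacet
facet normal -0.002 0.428 0.904
outer loop
vertex 1.634 -0.295 -2.107
vertex 1.162 -0.83 -1.855
vertex 1.91 -0.932 -1.805
endloop
endfacet
facet normal -0.683 -0.447 0.578
outer loop
vertex 1.162 -0.83 -1.855
vertex 0.912 -1.222 -2.453
vertex 1.464 -1.505 -2.02
endloop
endfacet
facet normal -0.619 -0.539 -0.571
outer loop
vertex 0.912 -1.222 -2.453
vertex 1.23 -0.928 -3.075
vertex 1.506 -1.565 -2.773
endloop
endfacet
facet normal 0.102 0.279 -0.955
outer loop
vertex 1.23 -0.928 -3.075
vertex 1.676 -0.355 -2.86
vertex 1.978 -1.03 -3.025
endloop
endfacet
facet normal 0.904 -0.097 0.416
outer loop
vertex 2.123 -1.386 -2.373
vertex 2.228 -0.638 -2.427
vertex 1.91 -0.932 -1.805
endloop
endfacet
facet normal 0.459 -0.602 0.653
outer loop
vertex 2.123 -1.386 -2.373
vertex 1.91 -0.932 -1.805
vertex 1.464 -1.505 -2.02
endloop
endfacet
facet normal 0.223 -0.971 0.090
outer loop
vertex 2.123 -1.386 -2.373
vertex 1.464 -1.505 -2.02
vertex 1.506 -1.565 -2.773
endloop
endfacet
facet normal 0.522 -0.694 -0.495
outer loop
vertex 2.123 -1.386 -2.373
vertex 1.506 -1.565 -2.773
vertex 1.978 -1.03 -3.025
endloop
endfacet
facet normal 0.943 -0.154 -0.294
outer loop
vertex 2.123 -1.386 -2.373
vertex 1.978 -1.03 -3.025
vertex 2.228 -0.638 -2.427
endloop
endfacet
facet normal 0.619 0.539 0.571
outer loop
vertex 1.91 -0.932 -1.805
vertex 2.228 -0.638 -2.427
vertex 1.634 -0.295 -2.107
endloop
endfacet
facet normal -0.102 -0.279 0.955
outer loop
vertex 1.464 -1.505 -2.02
vertex 1.91 -0.932 -1.805
vertex 1.162 -0.83 -1.855
endloop
endfacet
facet normal -0.482 -0.875 0.043
outer loop
vertex 1.506 -1.565 -2.773
vertex 1.464 -1.505 -2.02
vertex 0.912 -1.222 -2.453
endloop
endfacet
facet normal 0.002 -0.428 -0.904
outer loop
vertex 1.978 -1.03 -3.025
vertex 1.506 -1.565 -2.773
vertex 1.23 -0.928 -3.075
endloop
endfacet
facet normal 0.683 0.447 -0.578
outer loop
vertex 2.228 -0.638 -2.427
vertex 1.978 -1.03 -3.025
vertex 1.676 -0.355 -2.86
endloop
endfacet

endsolid


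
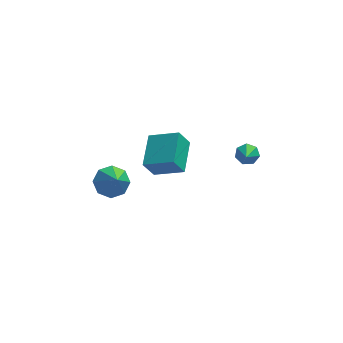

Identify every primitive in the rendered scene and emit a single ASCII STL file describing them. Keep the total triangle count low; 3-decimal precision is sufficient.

solid 
facet normal -0.171 0.651 -0.740
outer loop
vertex -2.958 -1.739 -0.667
vertex -3.962 -1.81 -0.498
vertex -3.212 -1.215 -0.147
endloop
endfacet
facet normal 0.902 0.008 0.432
outer loop
vertex -2.958 -1.739 -0.667
vertex -3.212 -1.215 -0.147
vertex -3.658 -2.97 0.818
endloop
endfacet
facet normal -0.171 0.651 -0.739
outer loop
vertex -3.212 -1.215 -0.147
vertex -3.962 -1.81 -0.498
vertex -3.905 -1.04 0.167
endloop
endfacet
facet normal 0.458 0.336 0.823
outer loop
vertex -3.212 -1.215 -0.147
vertex -3.905 -1.04 0.167
vertex -3.658 -2.97 0.818
endloop
endfacet
facet normal -0.171 0.651 -0.739
outer loop
vertex -3.905 -1.04 0.167
vertex -3.962 -1.81 -0.498
vertex -4.631 -1.316 0.092
endloop
endfacet
facet normal -0.206 0.289 0.935
outer loop
vertex -3.905 -1.04 0.167
vertex -4.631 -1.316 0.092
vertex -3.658 -2.97 0.818
endloop
endfacet
facet normal -0.171 0.652 -0.739
outer loop
vertex -4.631 -1.316 0.092
vertex -3.962 -1.81 -0.498
vertex -4.965 -1.882 -0.33
endloop
endfacet
facet normal -0.705 -0.107 0.701
outer loop
vertex -4.631 -1.316 0.092
vertex -4.965 -1.882 -0.33
vertex -3.658 -2.97 0.818
endloop
endfacet
facet normal -0.171 0.651 -0.739
outer loop
vertex -4.965 -1.882 -0.33
vertex -3.962 -1.81 -0.498
vertex -4.712 -2.406 -0.85
endloop
endfacet
facet normal -0.743 -0.617 0.261
outer loop
vertex -4.965 -1.882 -0.33
vertex -4.712 -2.406 -0.85
vertex -3.658 -2.97 0.818
endloop
endfacet
facet normal -0.171 0.651 -0.739
outer loop
vertex -4.712 -2.406 -0.85
vertex -3.962 -1.81 -0.498
vertex -4.019 -2.581 -1.164
endloop
endfacet
facet normal -0.298 -0.945 -0.131
outer loop
vertex -4.712 -2.406 -0.85
vertex -4.019 -2.581 -1.164
vertex -3.658 -2.97 0.818
endloop
endfacet
facet normal -0.170 0.651 -0.739
outer loop
vertex -4.019 -2.581 -1.164
vertex -3.962 -1.81 -0.498
vertex -3.293 -2.305 -1.088
endloop
endfacet
facet normal 0.367 -0.898 -0.243
outer loop
vertex -4.019 -2.581 -1.164
vertex -3.293 -2.305 -1.088
vertex -3.658 -2.97 0.818
endloop
endfacet
facet normal -0.171 0.651 -0.740
outer loop
vertex -3.293 -2.305 -1.088
vertex -3.962 -1.81 -0.498
vertex -2.958 -1.739 -0.667
endloop
endfacet
facet normal 0.864 -0.504 -0.010
outer loop
vertex -3.293 -2.305 -1.088
vertex -2.958 -1.739 -0.667
vertex -3.658 -2.97 0.818
endloop
endfacet
facet normal -0.870 0.300 -0.391
outer loop
vertex -2.344 -3.889 3.002
vertex -1.957 -1.971 3.614
vertex -1.761 -3.651 1.887
endloop
endfacet
facet normal -0.189 -0.935 -0.299
outer loop
vertex -0.203 -4.189 2.586
vertex -2.344 -3.889 3.002
vertex -1.761 -3.651 1.887
endloop
endfacet
facet normal -0.870 0.300 -0.391
outer loop
vertex -1.761 -3.651 1.887
vertex -1.957 -1.971 3.614
vertex -1.374 -1.733 2.499
endloop
endfacet
facet normal 0.455 0.186 -0.871
outer loop
vertex -1.374 -1.733 2.499
vertex -0.203 -4.189 2.586
vertex -1.761 -3.651 1.887
endloop
endfacet
facet normal -0.455 -0.186 0.871
outer loop
vertex -2.344 -3.889 3.002
vertex -0.399 -2.509 4.313
vertex -1.957 -1.971 3.614
endloop
endfacet
facet normal -0.189 -0.935 -0.299
outer loop
vertex -0.786 -4.427 3.701
vertex -2.344 -3.889 3.002
vertex -0.203 -4.189 2.586
endloop
endfacet
facet normal -0.455 -0.186 0.871
outer loop
vertex -0.786 -4.427 3.701
vertex -0.399 -2.509 4.313
vertex -2.344 -3.889 3.002
endloop
endfacet
facet normal 0.189 0.935 0.299
outer loop
vertex -1.957 -1.971 3.614
vertex -0.399 -2.509 4.313
vertex -1.374 -1.733 2.499
endloop
endfacet
facet normal 0.455 0.186 -0.871
outer loop
vertex 0.184 -2.271 3.198
vertex -0.203 -4.189 2.586
vertex -1.374 -1.733 2.499
endloop
endfacet
facet normal 0.189 0.935 0.299
outer loop
vertex -1.374 -1.733 2.499
vertex -0.399 -2.509 4.313
vertex 0.184 -2.271 3.198
endloop
endfacet
facet normal 0.870 -0.300 0.391
outer loop
vertex 0.184 -2.271 3.198
vertex -0.786 -4.427 3.701
vertex -0.203 -4.189 2.586
endloop
endfacet
facet normal 0.870 -0.300 0.391
outer loop
vertex -0.399 -2.509 4.313
vertex -0.786 -4.427 3.701
vertex 0.184 -2.271 3.198
endloop
endfacet
facet normal 0.120 0.802 -0.586
outer loop
vertex 3.837 -2.699 2.255
vertex 3.185 -2.559 2.313
vertex 3.692 -2.353 2.699
endloop
endfacet
facet normal 0.814 -0.299 0.499
outer loop
vertex 3.837 -2.699 2.255
vertex 3.692 -2.353 2.699
vertex 3.035 -3.561 3.047
endloop
endfacet
facet normal 0.120 0.801 -0.586
outer loop
vertex 3.692 -2.353 2.699
vertex 3.185 -2.559 2.313
vertex 3.165 -2.162 2.852
endloop
endfacet
facet normal 0.311 0.103 0.945
outer loop
vertex 3.692 -2.353 2.699
vertex 3.165 -2.162 2.852
vertex 3.035 -3.561 3.047
endloop
endfacet
facet normal 0.119 0.802 -0.586
outer loop
vertex 3.165 -2.162 2.852
vertex 3.185 -2.559 2.313
vertex 2.652 -2.27 2.6
endloop
endfacet
facet normal -0.463 0.164 0.871
outer loop
vertex 3.165 -2.162 2.852
vertex 2.652 -2.27 2.6
vertex 3.035 -3.561 3.047
endloop
endfacet
facet normal 0.118 0.801 -0.587
outer loop
vertex 2.652 -2.27 2.6
vertex 3.185 -2.559 2.313
vertex 2.541 -2.597 2.132
endloop
endfacet
facet normal -0.929 -0.161 0.333
outer loop
vertex 2.652 -2.27 2.6
vertex 2.541 -2.597 2.132
vertex 3.035 -3.561 3.047
endloop
endfacet
facet normal 0.118 0.801 -0.587
outer loop
vertex 2.541 -2.597 2.132
vertex 3.185 -2.559 2.313
vertex 2.914 -2.895 1.8
endloop
endfacet
facet normal -0.734 -0.626 -0.263
outer loop
vertex 2.541 -2.597 2.132
vertex 2.914 -2.895 1.8
vertex 3.035 -3.561 3.047
endloop
endfacet
facet normal 0.120 0.800 -0.587
outer loop
vertex 2.914 -2.895 1.8
vertex 3.185 -2.559 2.313
vertex 3.491 -2.941 1.855
endloop
endfacet
facet normal -0.026 -0.883 -0.469
outer loop
vertex 2.914 -2.895 1.8
vertex 3.491 -2.941 1.855
vertex 3.035 -3.561 3.047
endloop
endfacet
facet normal 0.120 0.800 -0.588
outer loop
vertex 3.491 -2.941 1.855
vertex 3.185 -2.559 2.313
vertex 3.837 -2.699 2.255
endloop
endfacet
facet normal 0.664 -0.736 -0.129
outer loop
vertex 3.491 -2.941 1.855
vertex 3.837 -2.699 2.255
vertex 3.035 -3.561 3.047
endloop
endfacet

endsolid


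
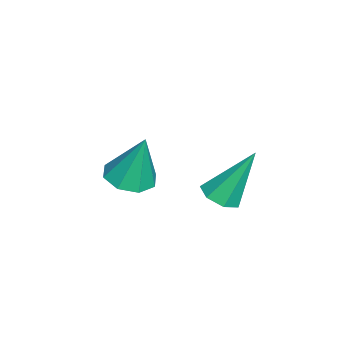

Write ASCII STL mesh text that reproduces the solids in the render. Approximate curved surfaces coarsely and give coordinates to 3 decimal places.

solid 
facet normal -0.073 -0.272 -0.959
outer loop
vertex 1.321 -3.262 -3.382
vertex 0.604 -3.647 -3.218
vertex 0.818 -2.88 -3.452
endloop
endfacet
facet normal 0.587 0.798 0.135
outer loop
vertex 1.321 -3.262 -3.382
vertex 0.818 -2.88 -3.452
vertex 0.736 -3.153 -1.482
endloop
endfacet
facet normal -0.073 -0.272 -0.959
outer loop
vertex 0.818 -2.88 -3.452
vertex 0.604 -3.647 -3.218
vertex 0.19 -2.947 -3.385
endloop
endfacet
facet normal -0.091 0.987 0.133
outer loop
vertex 0.818 -2.88 -3.452
vertex 0.19 -2.947 -3.385
vertex 0.736 -3.153 -1.482
endloop
endfacet
facet normal -0.074 -0.273 -0.959
outer loop
vertex 0.19 -2.947 -3.385
vertex 0.604 -3.647 -3.218
vertex -0.196 -3.423 -3.22
endloop
endfacet
facet normal -0.699 0.661 0.272
outer loop
vertex 0.19 -2.947 -3.385
vertex -0.196 -3.423 -3.22
vertex 0.736 -3.153 -1.482
endloop
endfacet
facet normal -0.074 -0.272 -0.959
outer loop
vertex -0.196 -3.423 -3.22
vertex 0.604 -3.647 -3.218
vertex -0.114 -4.031 -3.054
endloop
endfacet
facet normal -0.882 0.010 0.471
outer loop
vertex -0.196 -3.423 -3.22
vertex -0.114 -4.031 -3.054
vertex 0.736 -3.153 -1.482
endloop
endfacet
facet normal -0.073 -0.272 -0.959
outer loop
vertex -0.114 -4.031 -3.054
vertex 0.604 -3.647 -3.218
vertex 0.389 -4.413 -2.984
endloop
endfacet
facet normal -0.530 -0.585 0.614
outer loop
vertex -0.114 -4.031 -3.054
vertex 0.389 -4.413 -2.984
vertex 0.736 -3.153 -1.482
endloop
endfacet
facet normal -0.074 -0.272 -0.959
outer loop
vertex 0.389 -4.413 -2.984
vertex 0.604 -3.647 -3.218
vertex 1.017 -4.347 -3.051
endloop
endfacet
facet normal 0.147 -0.774 0.616
outer loop
vertex 0.389 -4.413 -2.984
vertex 1.017 -4.347 -3.051
vertex 0.736 -3.153 -1.482
endloop
endfacet
facet normal -0.074 -0.272 -0.959
outer loop
vertex 1.017 -4.347 -3.051
vertex 0.604 -3.647 -3.218
vertex 1.403 -3.87 -3.216
endloop
endfacet
facet normal 0.757 -0.448 0.476
outer loop
vertex 1.017 -4.347 -3.051
vertex 1.403 -3.87 -3.216
vertex 0.736 -3.153 -1.482
endloop
endfacet
facet normal -0.073 -0.272 -0.960
outer loop
vertex 1.403 -3.87 -3.216
vertex 0.604 -3.647 -3.218
vertex 1.321 -3.262 -3.382
endloop
endfacet
facet normal 0.939 0.202 0.278
outer loop
vertex 1.403 -3.87 -3.216
vertex 1.321 -3.262 -3.382
vertex 0.736 -3.153 -1.482
endloop
endfacet
facet normal 0.121 -0.473 -0.873
outer loop
vertex 4.343 -0.498 -1.377
vertex 3.733 -0.657 -1.375
vertex 4.004 -0.142 -1.617
endloop
endfacet
facet normal 0.708 0.705 0.045
outer loop
vertex 4.343 -0.498 -1.377
vertex 4.004 -0.142 -1.617
vertex 3.507 0.237 0.275
endloop
endfacet
facet normal 0.120 -0.473 -0.873
outer loop
vertex 4.004 -0.142 -1.617
vertex 3.733 -0.657 -1.375
vertex 3.461 -0.174 -1.674
endloop
endfacet
facet normal -0.036 0.978 -0.205
outer loop
vertex 4.004 -0.142 -1.617
vertex 3.461 -0.174 -1.674
vertex 3.507 0.237 0.275
endloop
endfacet
facet normal 0.120 -0.473 -0.873
outer loop
vertex 3.461 -0.174 -1.674
vertex 3.733 -0.657 -1.375
vertex 3.123 -0.57 -1.506
endloop
endfacet
facet normal -0.779 0.617 -0.112
outer loop
vertex 3.461 -0.174 -1.674
vertex 3.123 -0.57 -1.506
vertex 3.507 0.237 0.275
endloop
endfacet
facet normal 0.120 -0.474 -0.873
outer loop
vertex 3.123 -0.57 -1.506
vertex 3.733 -0.657 -1.375
vertex 3.245 -1.031 -1.239
endloop
endfacet
facet normal -0.961 -0.106 0.255
outer loop
vertex 3.123 -0.57 -1.506
vertex 3.245 -1.031 -1.239
vertex 3.507 0.237 0.275
endloop
endfacet
facet normal 0.120 -0.474 -0.872
outer loop
vertex 3.245 -1.031 -1.239
vertex 3.733 -0.657 -1.375
vertex 3.734 -1.211 -1.074
endloop
endfacet
facet normal -0.447 -0.646 0.619
outer loop
vertex 3.245 -1.031 -1.239
vertex 3.734 -1.211 -1.074
vertex 3.507 0.237 0.275
endloop
endfacet
facet normal 0.119 -0.474 -0.873
outer loop
vertex 3.734 -1.211 -1.074
vertex 3.733 -0.657 -1.375
vertex 4.223 -0.974 -1.136
endloop
endfacet
facet normal 0.379 -0.598 0.706
outer loop
vertex 3.734 -1.211 -1.074
vertex 4.223 -0.974 -1.136
vertex 3.507 0.237 0.275
endloop
endfacet
facet normal 0.120 -0.472 -0.873
outer loop
vertex 4.223 -0.974 -1.136
vertex 3.733 -0.657 -1.375
vertex 4.343 -0.498 -1.377
endloop
endfacet
facet normal 0.893 0.003 0.450
outer loop
vertex 4.223 -0.974 -1.136
vertex 4.343 -0.498 -1.377
vertex 3.507 0.237 0.275
endloop
endfacet

endsolid


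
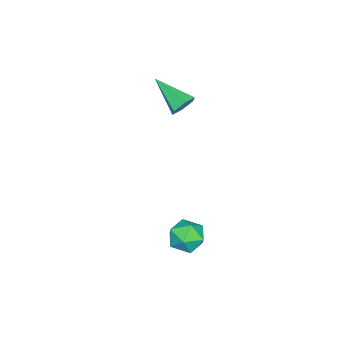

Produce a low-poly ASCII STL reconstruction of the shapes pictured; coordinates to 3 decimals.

solid 
facet normal -0.270 0.715 0.645
outer loop
vertex 3.487 4.416 -0.726
vertex 2.588 3.972 -0.611
vertex 3.356 3.718 -0.008
endloop
endfacet
facet normal 0.434 0.605 0.667
outer loop
vertex 3.487 4.416 -0.726
vertex 3.356 3.718 -0.008
vertex 4.201 3.721 -0.56
endloop
endfacet
facet normal 0.696 0.718 0.013
outer loop
vertex 3.487 4.416 -0.726
vertex 4.201 3.721 -0.56
vertex 3.955 3.976 -1.505
endloop
endfacet
facet normal 0.154 0.897 -0.414
outer loop
vertex 3.487 4.416 -0.726
vertex 3.955 3.976 -1.505
vertex 2.958 4.132 -1.537
endloop
endfacet
facet normal -0.445 0.895 -0.023
outer loop
vertex 3.487 4.416 -0.726
vertex 2.958 4.132 -1.537
vertex 2.588 3.972 -0.611
endloop
endfacet
facet normal 0.545 -0.079 0.834
outer loop
vertex 4.201 3.721 -0.56
vertex 3.356 3.718 -0.008
vertex 3.742 2.848 -0.343
endloop
endfacet
facet normal -0.594 0.098 0.798
outer loop
vertex 3.356 3.718 -0.008
vertex 2.588 3.972 -0.611
vertex 2.745 3.004 -0.375
endloop
endfacet
facet normal -0.876 0.390 -0.283
outer loop
vertex 2.588 3.972 -0.611
vertex 2.958 4.132 -1.537
vertex 2.499 3.259 -1.32
endloop
endfacet
facet normal 0.091 0.393 -0.915
outer loop
vertex 2.958 4.132 -1.537
vertex 3.955 3.976 -1.505
vertex 3.344 3.262 -1.872
endloop
endfacet
facet normal 0.969 0.102 -0.225
outer loop
vertex 3.955 3.976 -1.505
vertex 4.201 3.721 -0.56
vertex 4.112 3.008 -1.269
endloop
endfacet
facet normal -0.154 -0.897 0.414
outer loop
vertex 3.213 2.564 -1.154
vertex 3.742 2.848 -0.343
vertex 2.745 3.004 -0.375
endloop
endfacet
facet normal -0.696 -0.718 -0.013
outer loop
vertex 3.213 2.564 -1.154
vertex 2.745 3.004 -0.375
vertex 2.499 3.259 -1.32
endloop
endfacet
facet normal -0.434 -0.605 -0.667
outer loop
vertex 3.213 2.564 -1.154
vertex 2.499 3.259 -1.32
vertex 3.344 3.262 -1.872
endloop
endfacet
facet normal 0.270 -0.715 -0.645
outer loop
vertex 3.213 2.564 -1.154
vertex 3.344 3.262 -1.872
vertex 4.112 3.008 -1.269
endloop
endfacet
facet normal 0.445 -0.895 0.023
outer loop
vertex 3.213 2.564 -1.154
vertex 4.112 3.008 -1.269
vertex 3.742 2.848 -0.343
endloop
endfacet
facet normal -0.091 -0.393 0.915
outer loop
vertex 2.745 3.004 -0.375
vertex 3.742 2.848 -0.343
vertex 3.356 3.718 -0.008
endloop
endfacet
facet normal -0.969 -0.102 0.225
outer loop
vertex 2.499 3.259 -1.32
vertex 2.745 3.004 -0.375
vertex 2.588 3.972 -0.611
endloop
endfacet
facet normal -0.545 0.079 -0.834
outer loop
vertex 3.344 3.262 -1.872
vertex 2.499 3.259 -1.32
vertex 2.958 4.132 -1.537
endloop
endfacet
facet normal 0.594 -0.098 -0.798
outer loop
vertex 4.112 3.008 -1.269
vertex 3.344 3.262 -1.872
vertex 3.955 3.976 -1.505
endloop
endfacet
facet normal 0.876 -0.390 0.283
outer loop
vertex 3.742 2.848 -0.343
vertex 4.112 3.008 -1.269
vertex 4.201 3.721 -0.56
endloop
endfacet
facet normal 0.258 0.835 -0.486
outer loop
vertex -2.717 0.615 3.221
vertex -3.078 0.36 2.591
vertex -3.46 0.781 3.111
endloop
endfacet
facet normal -0.090 0.239 0.967
outer loop
vertex -2.717 0.615 3.221
vertex -3.46 0.781 3.111
vertex -3.642 -1.46 3.649
endloop
endfacet
facet normal 0.259 0.835 -0.486
outer loop
vertex -3.46 0.781 3.111
vertex -3.078 0.36 2.591
vertex -3.822 0.526 2.48
endloop
endfacet
facet normal -0.883 0.176 0.435
outer loop
vertex -3.46 0.781 3.111
vertex -3.822 0.526 2.48
vertex -3.642 -1.46 3.649
endloop
endfacet
facet normal 0.259 0.835 -0.485
outer loop
vertex -3.822 0.526 2.48
vertex -3.078 0.36 2.591
vertex -3.44 0.106 1.961
endloop
endfacet
facet normal -0.868 -0.308 -0.390
outer loop
vertex -3.822 0.526 2.48
vertex -3.44 0.106 1.961
vertex -3.642 -1.46 3.649
endloop
endfacet
facet normal 0.258 0.835 -0.485
outer loop
vertex -3.44 0.106 1.961
vertex -3.078 0.36 2.591
vertex -2.696 -0.06 2.071
endloop
endfacet
facet normal -0.061 -0.728 -0.683
outer loop
vertex -3.44 0.106 1.961
vertex -2.696 -0.06 2.071
vertex -3.642 -1.46 3.649
endloop
endfacet
facet normal 0.257 0.835 -0.486
outer loop
vertex -2.696 -0.06 2.071
vertex -3.078 0.36 2.591
vertex -2.335 0.195 2.701
endloop
endfacet
facet normal 0.732 -0.664 -0.151
outer loop
vertex -2.696 -0.06 2.071
vertex -2.335 0.195 2.701
vertex -3.642 -1.46 3.649
endloop
endfacet
facet normal 0.257 0.835 -0.486
outer loop
vertex -2.335 0.195 2.701
vertex -3.078 0.36 2.591
vertex -2.717 0.615 3.221
endloop
endfacet
facet normal 0.717 -0.181 0.673
outer loop
vertex -2.335 0.195 2.701
vertex -2.717 0.615 3.221
vertex -3.642 -1.46 3.649
endloop
endfacet

endsolid


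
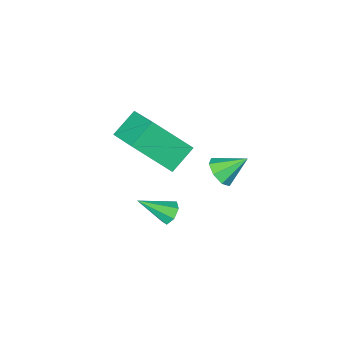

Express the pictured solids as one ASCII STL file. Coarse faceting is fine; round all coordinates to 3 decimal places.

solid 
facet normal -0.547 0.441 -0.711
outer loop
vertex 1.888 0.549 2.644
vertex 2.868 0.662 1.96
vertex 1.583 -0.923 1.965
endloop
endfacet
facet normal -0.816 -0.094 0.570
outer loop
vertex 2.672 -1.802 3.38
vertex 1.888 0.549 2.644
vertex 1.583 -0.923 1.965
endloop
endfacet
facet normal -0.547 0.441 -0.711
outer loop
vertex 1.583 -0.923 1.965
vertex 2.868 0.662 1.96
vertex 2.563 -0.81 1.281
endloop
endfacet
facet normal -0.185 -0.892 -0.412
outer loop
vertex 2.563 -0.81 1.281
vertex 2.672 -1.802 3.38
vertex 1.583 -0.923 1.965
endloop
endfacet
facet normal 0.185 0.892 0.412
outer loop
vertex 1.888 0.549 2.644
vertex 3.957 -0.217 3.375
vertex 2.868 0.662 1.96
endloop
endfacet
facet normal -0.816 -0.094 0.570
outer loop
vertex 2.977 -0.33 4.059
vertex 1.888 0.549 2.644
vertex 2.672 -1.802 3.38
endloop
endfacet
facet normal 0.185 0.892 0.412
outer loop
vertex 2.977 -0.33 4.059
vertex 3.957 -0.217 3.375
vertex 1.888 0.549 2.644
endloop
endfacet
facet normal 0.816 0.094 -0.570
outer loop
vertex 2.868 0.662 1.96
vertex 3.957 -0.217 3.375
vertex 2.563 -0.81 1.281
endloop
endfacet
facet normal -0.185 -0.892 -0.412
outer loop
vertex 3.652 -1.689 2.696
vertex 2.672 -1.802 3.38
vertex 2.563 -0.81 1.281
endloop
endfacet
facet normal 0.816 0.094 -0.570
outer loop
vertex 2.563 -0.81 1.281
vertex 3.957 -0.217 3.375
vertex 3.652 -1.689 2.696
endloop
endfacet
facet normal 0.547 -0.441 0.711
outer loop
vertex 3.652 -1.689 2.696
vertex 2.977 -0.33 4.059
vertex 2.672 -1.802 3.38
endloop
endfacet
facet normal 0.547 -0.441 0.711
outer loop
vertex 3.957 -0.217 3.375
vertex 2.977 -0.33 4.059
vertex 3.652 -1.689 2.696
endloop
endfacet
facet normal -0.686 0.444 -0.576
outer loop
vertex 2.774 0.196 -1.578
vertex 2.402 -0.095 -1.359
vertex 2.579 0.371 -1.211
endloop
endfacet
facet normal 0.770 0.628 0.110
outer loop
vertex 2.774 0.196 -1.578
vertex 2.579 0.371 -1.211
vertex 3.378 -0.725 -0.541
endloop
endfacet
facet normal -0.687 0.444 -0.575
outer loop
vertex 2.579 0.371 -1.211
vertex 2.402 -0.095 -1.359
vertex 2.251 0.195 -0.955
endloop
endfacet
facet normal 0.241 0.628 0.740
outer loop
vertex 2.579 0.371 -1.211
vertex 2.251 0.195 -0.955
vertex 3.378 -0.725 -0.541
endloop
endfacet
facet normal -0.687 0.443 -0.575
outer loop
vertex 2.251 0.195 -0.955
vertex 2.402 -0.095 -1.359
vertex 2.037 -0.199 -1.003
endloop
endfacet
facet normal -0.307 0.051 0.950
outer loop
vertex 2.251 0.195 -0.955
vertex 2.037 -0.199 -1.003
vertex 3.378 -0.725 -0.541
endloop
endfacet
facet normal -0.688 0.443 -0.576
outer loop
vertex 2.037 -0.199 -1.003
vertex 2.402 -0.095 -1.359
vertex 2.098 -0.515 -1.319
endloop
endfacet
facet normal -0.463 -0.670 0.581
outer loop
vertex 2.037 -0.199 -1.003
vertex 2.098 -0.515 -1.319
vertex 3.378 -0.725 -0.541
endloop
endfacet
facet normal -0.687 0.443 -0.576
outer loop
vertex 2.098 -0.515 -1.319
vertex 2.402 -0.095 -1.359
vertex 2.388 -0.515 -1.665
endloop
endfacet
facet normal -0.108 -0.990 -0.090
outer loop
vertex 2.098 -0.515 -1.319
vertex 2.388 -0.515 -1.665
vertex 3.378 -0.725 -0.541
endloop
endfacet
facet normal -0.686 0.443 -0.577
outer loop
vertex 2.388 -0.515 -1.665
vertex 2.402 -0.095 -1.359
vertex 2.689 -0.199 -1.78
endloop
endfacet
facet normal 0.491 -0.670 -0.557
outer loop
vertex 2.388 -0.515 -1.665
vertex 2.689 -0.199 -1.78
vertex 3.378 -0.725 -0.541
endloop
endfacet
facet normal -0.686 0.443 -0.577
outer loop
vertex 2.689 -0.199 -1.78
vertex 2.402 -0.095 -1.359
vertex 2.774 0.196 -1.578
endloop
endfacet
facet normal 0.882 0.050 -0.469
outer loop
vertex 2.689 -0.199 -1.78
vertex 2.774 0.196 -1.578
vertex 3.378 -0.725 -0.541
endloop
endfacet
facet normal 0.644 -0.448 -0.621
outer loop
vertex 1.53 1.216 1.439
vertex 1.033 0.984 1.091
vertex 1.393 1.525 1.074
endloop
endfacet
facet normal 0.347 0.776 0.527
outer loop
vertex 1.53 1.216 1.439
vertex 1.393 1.525 1.074
vertex 0.267 1.516 1.829
endloop
endfacet
facet normal 0.645 -0.449 -0.619
outer loop
vertex 1.393 1.525 1.074
vertex 1.033 0.984 1.091
vertex 1.045 1.516 0.718
endloop
endfacet
facet normal -0.015 1.000 -0.011
outer loop
vertex 1.393 1.525 1.074
vertex 1.045 1.516 0.718
vertex 0.267 1.516 1.829
endloop
endfacet
facet normal 0.645 -0.449 -0.619
outer loop
vertex 1.045 1.516 0.718
vertex 1.033 0.984 1.091
vertex 0.69 1.195 0.581
endloop
endfacet
facet normal -0.537 0.755 -0.376
outer loop
vertex 1.045 1.516 0.718
vertex 0.69 1.195 0.581
vertex 0.267 1.516 1.829
endloop
endfacet
facet normal 0.644 -0.449 -0.619
outer loop
vertex 0.69 1.195 0.581
vertex 1.033 0.984 1.091
vertex 0.536 0.751 0.743
endloop
endfacet
facet normal -0.915 0.187 -0.358
outer loop
vertex 0.69 1.195 0.581
vertex 0.536 0.751 0.743
vertex 0.267 1.516 1.829
endloop
endfacet
facet normal 0.644 -0.446 -0.621
outer loop
vertex 0.536 0.751 0.743
vertex 1.033 0.984 1.091
vertex 0.674 0.442 1.108
endloop
endfacet
facet normal -0.927 -0.374 0.034
outer loop
vertex 0.536 0.751 0.743
vertex 0.674 0.442 1.108
vertex 0.267 1.516 1.829
endloop
endfacet
facet normal 0.645 -0.447 -0.620
outer loop
vertex 0.674 0.442 1.108
vertex 1.033 0.984 1.091
vertex 1.022 0.451 1.464
endloop
endfacet
facet normal -0.566 -0.596 0.569
outer loop
vertex 0.674 0.442 1.108
vertex 1.022 0.451 1.464
vertex 0.267 1.516 1.829
endloop
endfacet
facet normal 0.643 -0.448 -0.621
outer loop
vertex 1.022 0.451 1.464
vertex 1.033 0.984 1.091
vertex 1.377 0.772 1.6
endloop
endfacet
facet normal -0.042 -0.350 0.936
outer loop
vertex 1.022 0.451 1.464
vertex 1.377 0.772 1.6
vertex 0.267 1.516 1.829
endloop
endfacet
facet normal 0.644 -0.447 -0.621
outer loop
vertex 1.377 0.772 1.6
vertex 1.033 0.984 1.091
vertex 1.53 1.216 1.439
endloop
endfacet
facet normal 0.335 0.217 0.917
outer loop
vertex 1.377 0.772 1.6
vertex 1.53 1.216 1.439
vertex 0.267 1.516 1.829
endloop
endfacet

endsolid
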